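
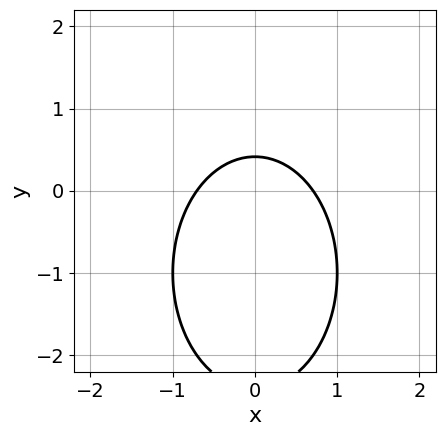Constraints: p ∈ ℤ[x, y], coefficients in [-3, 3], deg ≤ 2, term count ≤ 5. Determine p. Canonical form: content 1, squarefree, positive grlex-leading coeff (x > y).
The degree is 2 — the shape is more complex than any degree-1 curve.
Symmetries: it's symmetric under x → −x, forcing even powers of x.
Solving for integer coefficients yields p as stated.

2*x^2 + y^2 + 2*y - 1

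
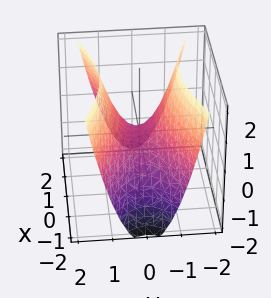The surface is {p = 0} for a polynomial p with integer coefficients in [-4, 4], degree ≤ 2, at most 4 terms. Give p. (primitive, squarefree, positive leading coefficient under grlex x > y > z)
x^2 - 3*y^2 + 2*z

1. deg p = 2. A saddle surface; a quadric.
2. Symmetries: the x ↦ −x reflection is a symmetry, so x appears only in even powers; mirror symmetry y ↦ −y ⇒ only even powers of y.
3. From the visible intercepts: it crosses the y-axis at the gridline y = 0; one z-axis crossing is at z = 0; it meets the x-axis at x = 0 (among the integer gridlines).
4. The integer polynomial consistent with all of this is the stated p.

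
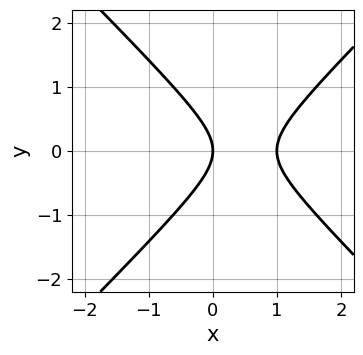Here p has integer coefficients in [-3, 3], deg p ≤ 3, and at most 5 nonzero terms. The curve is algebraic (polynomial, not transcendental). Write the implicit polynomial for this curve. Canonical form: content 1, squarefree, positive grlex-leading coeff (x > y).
x^2 - y^2 - x

First, degree: a generic line meets the curve in up to 2 points, so deg p = 2.
Then, symmetries: it's symmetric under y → −y, forcing even powers of y.
Then, from the axis intercepts and sections: it crosses the y-axis at the gridline y = 0; the x-axis gridline crossings are at x ∈ {0, 1}.
Finally, putting this together gives p.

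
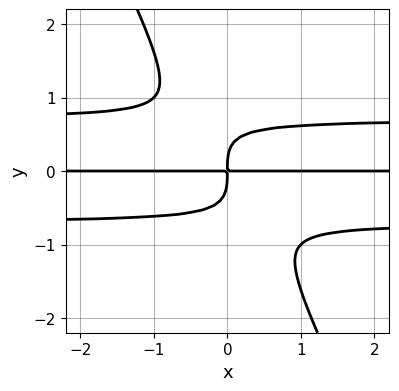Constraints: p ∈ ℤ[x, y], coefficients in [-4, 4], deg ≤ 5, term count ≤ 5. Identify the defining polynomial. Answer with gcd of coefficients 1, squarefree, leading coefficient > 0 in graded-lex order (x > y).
(a) Degree: no degree-3 curve has this shape, so deg p = 4.
(b) Observable constraints: the visible x-axis segment lies entirely on the curve.
(c) Assembling these constraints gives the stated polynomial.

2*x*y^3 + y^4 - x*y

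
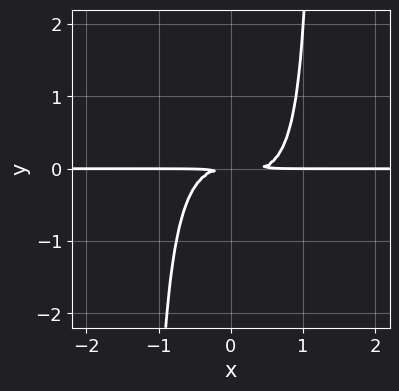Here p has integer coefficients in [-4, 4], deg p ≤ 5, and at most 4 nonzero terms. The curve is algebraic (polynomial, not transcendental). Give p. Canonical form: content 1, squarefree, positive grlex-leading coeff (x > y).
3*x^3*y + 2*x^2*y^2 - x^2*y - 3*y^2

1. The degree is 4 — the shape is more complex than any degree-3 curve.
2. Against the integer gridlines: the visible x-axis segment lies entirely on the curve.
3. Matching integer coefficients to the picture gives p.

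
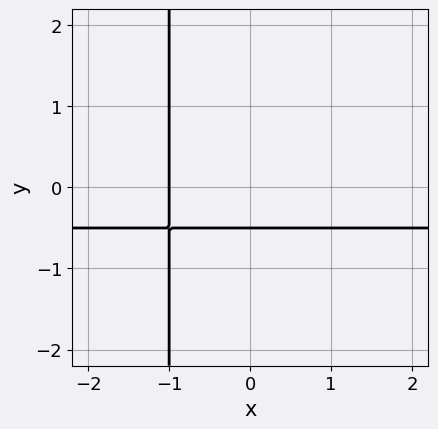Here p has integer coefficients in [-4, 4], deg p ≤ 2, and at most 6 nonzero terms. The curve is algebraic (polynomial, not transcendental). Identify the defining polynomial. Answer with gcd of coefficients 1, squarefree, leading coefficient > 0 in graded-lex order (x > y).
First, the degree is 2 — no degree-1 curve has this shape.
Next, from the axis intercepts and sections: it meets the x-axis at x = -1 (among the integer gridlines).
Finally, solving for integer coefficients yields p as stated.

2*x*y + x + 2*y + 1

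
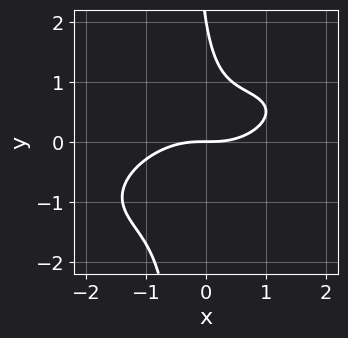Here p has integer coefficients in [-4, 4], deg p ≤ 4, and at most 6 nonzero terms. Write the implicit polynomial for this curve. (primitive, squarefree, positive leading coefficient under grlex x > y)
deg p = 3.
From the axis intercepts and sections: it meets the x-axis at x = 0 (among the integer gridlines); among the integer gridlines, it crosses the y-axis at y ∈ {0, 2}.
Assembling these constraints gives the stated polynomial.

x^3 - 2*x^2*y + 3*x*y^2 + y^2 - 2*y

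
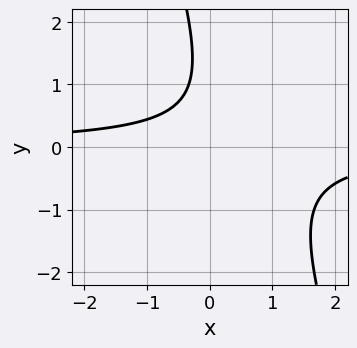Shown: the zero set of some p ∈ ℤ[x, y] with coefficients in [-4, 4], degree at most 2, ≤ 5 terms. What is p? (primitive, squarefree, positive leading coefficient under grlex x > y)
3*x*y + y^2 - 2*y + 2

First, degree: a generic line meets the curve in up to 2 points, so deg p = 2.
Then, against the integer gridlines: it misses every integer gridline on the x-axis; it misses every integer gridline on the y-axis.
Finally, the integer polynomial consistent with all of this is the stated p.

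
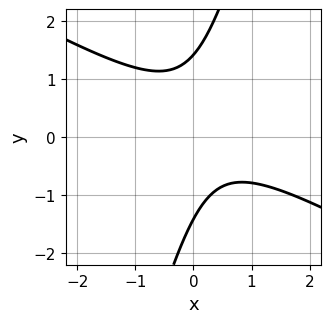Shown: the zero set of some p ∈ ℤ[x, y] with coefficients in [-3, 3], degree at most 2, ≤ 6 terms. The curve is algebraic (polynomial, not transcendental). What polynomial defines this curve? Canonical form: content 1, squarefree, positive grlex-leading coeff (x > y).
2*x^2 + 3*x*y - y^2 - x + 2

Degree: the shape is more complex than any degree-1 curve, so deg p = 2.
Against the integer gridlines: no x-intercept at any integer in the box.
These observations pin down the coefficients.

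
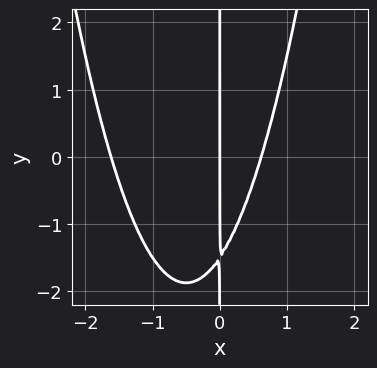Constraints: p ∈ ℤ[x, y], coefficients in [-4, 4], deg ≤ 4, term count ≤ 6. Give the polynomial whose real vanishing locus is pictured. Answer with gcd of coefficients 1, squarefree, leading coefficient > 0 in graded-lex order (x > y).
First, degree: a generic line meets the curve in up to 3 points, so deg p = 3.
Next, checking where it meets the axes: every point of the y-axis in the box is on the curve; it meets the x-axis at x = 0 (among the integer gridlines).
Finally, solving for integer coefficients yields p as stated.

3*x^3 + 3*x^2 - 2*x*y - 3*x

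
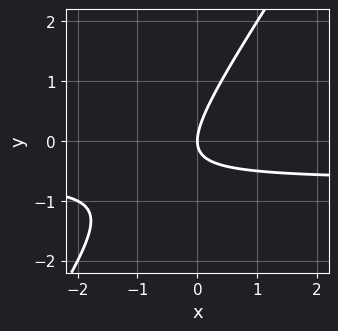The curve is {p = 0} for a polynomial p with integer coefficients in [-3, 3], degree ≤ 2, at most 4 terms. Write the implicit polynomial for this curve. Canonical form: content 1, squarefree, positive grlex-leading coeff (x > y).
1. Degree: no degree-1 curve has this shape, so deg p = 2.
2. From the visible intercepts: it crosses the x-axis at the gridline x = 0; it crosses the y-axis at the gridline y = 0.
3. Together with the visible shape, these determine p as stated.

3*x*y - 2*y^2 + 2*x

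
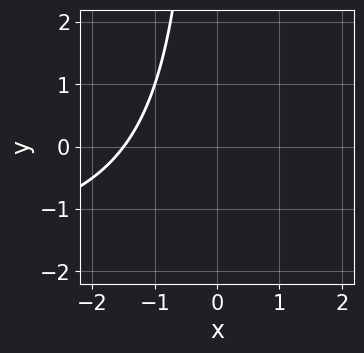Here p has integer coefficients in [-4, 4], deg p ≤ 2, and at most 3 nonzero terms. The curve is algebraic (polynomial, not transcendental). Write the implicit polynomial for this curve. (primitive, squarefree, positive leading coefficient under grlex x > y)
x*y + 2*x + 3

First, deg p = 2. A generic line meets the curve in up to 2 points.
Then, against the integer gridlines: the curve avoids every integer y-axis point in the box.
Finally, these observations pin down the coefficients.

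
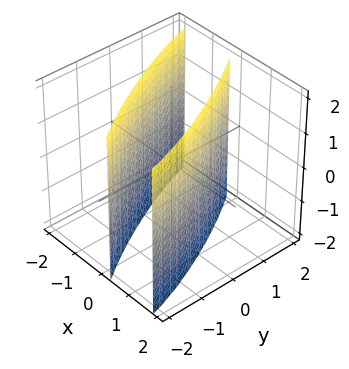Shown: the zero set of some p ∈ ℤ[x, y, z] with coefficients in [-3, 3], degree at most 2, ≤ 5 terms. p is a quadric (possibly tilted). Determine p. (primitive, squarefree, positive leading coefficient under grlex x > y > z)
1. The picture has 2 separate pieces. Treating them together as one polynomial.
2. deg p = 2. No degree-1 surface has this shape.
3. From the visible intercepts: it misses every integer gridline on the z-axis; the x-axis gridline crossings are at x ∈ {-1, 1}.
4. Solving for integer coefficients yields p as stated.

3*x^2 + 3*x*y + y^2 - 3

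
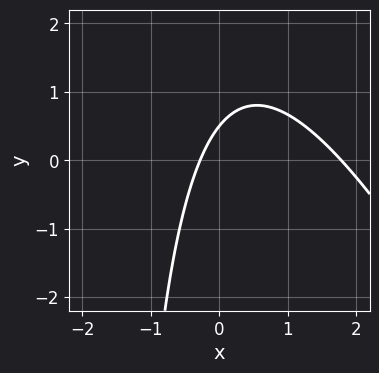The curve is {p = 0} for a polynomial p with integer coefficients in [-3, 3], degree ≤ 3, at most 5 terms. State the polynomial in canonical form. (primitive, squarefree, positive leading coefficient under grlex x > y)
2*x^2 + x*y - 3*x + 2*y - 1

First, deg p = 2.
Finally, matching integer coefficients to the picture gives p.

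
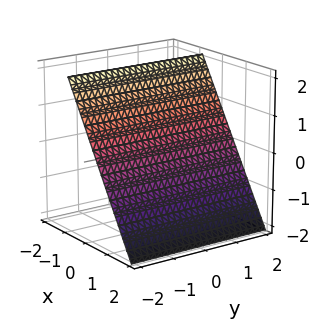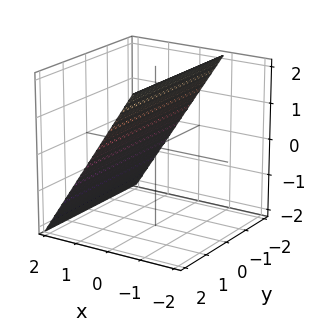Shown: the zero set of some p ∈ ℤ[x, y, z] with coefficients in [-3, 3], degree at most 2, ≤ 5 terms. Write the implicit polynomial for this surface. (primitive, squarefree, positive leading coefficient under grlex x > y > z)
First, deg p = 1. The surface is flat (a plane).
Then, from the axis intercepts and sections: one z-axis crossing is at z = 1; no y-intercept at any integer in the box.
Finally, these observations pin down the coefficients.

3*x + 2*z - 2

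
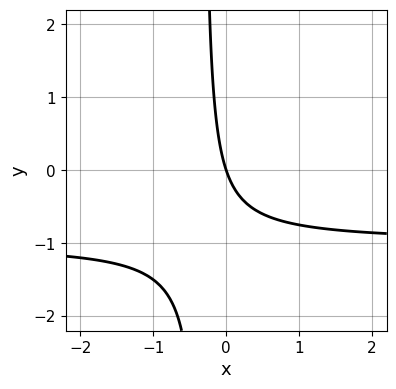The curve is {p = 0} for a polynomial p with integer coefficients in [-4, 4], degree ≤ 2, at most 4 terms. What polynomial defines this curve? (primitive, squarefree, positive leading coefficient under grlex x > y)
1. Degree: no degree-1 curve has this shape, so deg p = 2.
2. Observable constraints: one y-axis crossing is at y = 0; it crosses the x-axis at the gridline x = 0.
3. Matching integer coefficients to the picture gives p.

3*x*y + 3*x + y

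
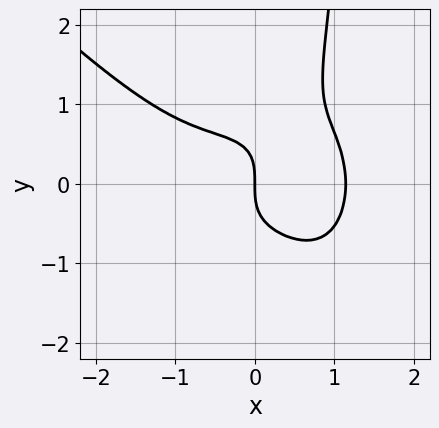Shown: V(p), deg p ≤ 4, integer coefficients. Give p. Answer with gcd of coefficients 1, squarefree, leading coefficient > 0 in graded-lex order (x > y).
deg p = 4. The shape is more complex than any degree-3 curve.
From the axis intercepts and sections: it crosses the x-axis at the gridline x = 0; one y-axis crossing is at y = 0.
Assembling these constraints gives the stated polynomial.

2*x^4 + 2*x*y^3 + 3*x*y^2 - 3*y^3 - 3*x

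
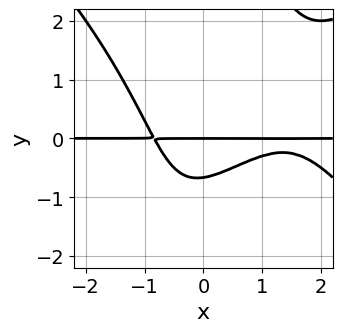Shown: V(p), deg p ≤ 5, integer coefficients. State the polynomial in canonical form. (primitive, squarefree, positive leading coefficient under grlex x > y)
x^3*y - x*y^3 - 2*x^2*y + 3*y^2 + 2*y

1. The degree is 4 — the shape is more complex than any degree-3 curve.
2. Reading off the gridlines: it meets the y-axis at y = 0 (among the integer gridlines); every point of the x-axis in the box is on the curve.
3. These observations pin down the coefficients.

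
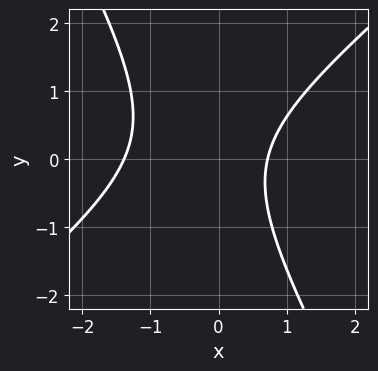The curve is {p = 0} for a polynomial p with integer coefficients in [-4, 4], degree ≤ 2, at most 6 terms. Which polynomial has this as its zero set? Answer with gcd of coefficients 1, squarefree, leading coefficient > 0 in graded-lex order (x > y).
First, the degree is 2 — the shape is more complex than any degree-1 curve.
Then, observable constraints: it misses every integer gridline on the y-axis.
Finally, the integer polynomial consistent with all of this is the stated p.

3*x^2 - 2*x*y - 2*y^2 + 2*x - 3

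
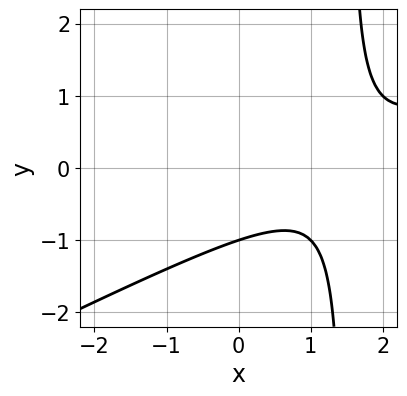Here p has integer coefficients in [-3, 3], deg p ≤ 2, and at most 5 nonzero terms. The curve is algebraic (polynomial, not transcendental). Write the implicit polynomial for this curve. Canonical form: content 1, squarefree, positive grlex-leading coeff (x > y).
x^2 - 2*x*y - 3*x + 3*y + 3

The degree is 2 — a generic line meets the curve in up to 2 points.
Against the integer gridlines: one y-axis crossing is at y = -1; no x-intercept at any integer in the box.
These observations pin down the coefficients.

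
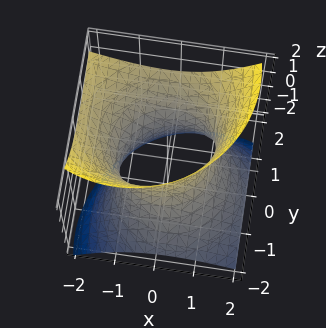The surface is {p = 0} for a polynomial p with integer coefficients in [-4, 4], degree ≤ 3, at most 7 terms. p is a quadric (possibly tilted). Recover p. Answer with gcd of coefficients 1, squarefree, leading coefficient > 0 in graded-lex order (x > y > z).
First, the degree is 2 — no degree-1 surface has this shape.
Next, observable constraints: it misses every integer gridline on the z-axis.
Finally, together with the visible shape, these determine p as stated.

2*x^2 + 2*x*z + 2*y^2 - 3*y*z - 2*z^2 - 3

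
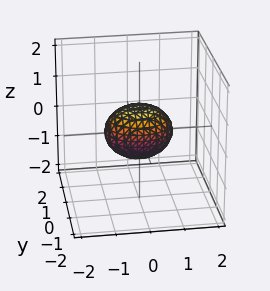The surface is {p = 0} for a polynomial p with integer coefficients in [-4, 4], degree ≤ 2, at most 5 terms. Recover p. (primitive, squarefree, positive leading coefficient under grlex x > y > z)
(a) Degree: bounded and convex; a quadric, so deg p = 2.
(b) Symmetries: mirror symmetry z ↦ −z ⇒ only even powers of z; mirror symmetry x ↦ −x ⇒ only even powers of x; the y ↦ −y reflection is a symmetry, so y appears only in even powers.
(c) Checking where it meets the axes: the x-axis gridline crossings are at x ∈ {-1, 1}.
(d) Fitting integer coefficients to these (and the overall shape) gives p.

2*x^2 + 3*y^2 + 3*z^2 - 2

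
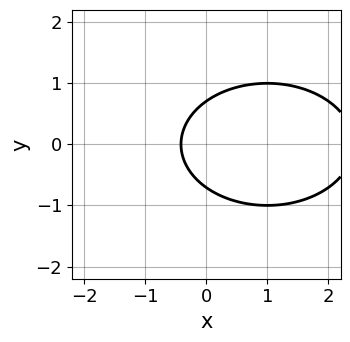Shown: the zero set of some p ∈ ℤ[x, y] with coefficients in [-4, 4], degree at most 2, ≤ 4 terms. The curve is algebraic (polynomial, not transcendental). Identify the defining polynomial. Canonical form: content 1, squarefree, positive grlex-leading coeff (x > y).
x^2 + 2*y^2 - 2*x - 1

Degree: a generic line meets the curve in up to 2 points, so deg p = 2.
Symmetries: the y ↦ −y reflection is a symmetry, so y appears only in even powers.
Together with the visible shape, these determine p as stated.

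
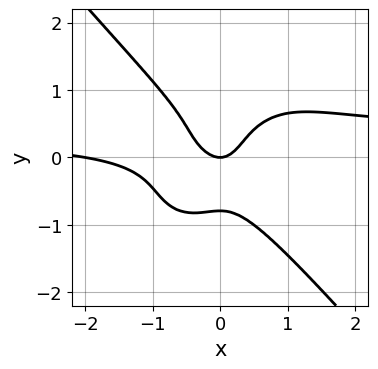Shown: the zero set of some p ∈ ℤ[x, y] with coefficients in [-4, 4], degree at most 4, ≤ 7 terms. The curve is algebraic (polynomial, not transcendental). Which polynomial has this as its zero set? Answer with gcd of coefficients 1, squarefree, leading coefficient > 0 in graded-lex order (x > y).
First, deg p = 4.
Then, from the axis intercepts and sections: among the integer gridlines, it crosses the x-axis at x ∈ {-2, 0}; one y-axis crossing is at y = 0.
Finally, the integer polynomial consistent with all of this is the stated p.

3*x^3*y + 2*y^4 - x^3 - 2*x^2 + y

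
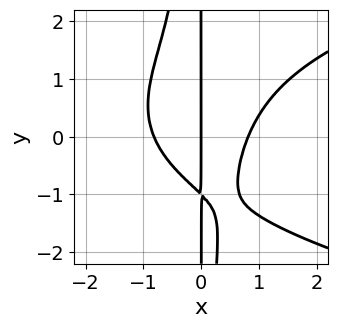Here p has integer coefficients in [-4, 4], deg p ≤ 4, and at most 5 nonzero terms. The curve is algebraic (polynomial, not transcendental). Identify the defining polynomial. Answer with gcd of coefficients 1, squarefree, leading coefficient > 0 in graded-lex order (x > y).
2*x^2*y^2 - 3*x^3 + 2*x*y + 2*x

(a) Degree: a generic line meets the curve in up to 4 points, so deg p = 4.
(b) Observable constraints: every point of the y-axis in the box is on the curve; it meets the x-axis at x = 0 (among the integer gridlines).
(c) Fitting integer coefficients to these (and the overall shape) gives p.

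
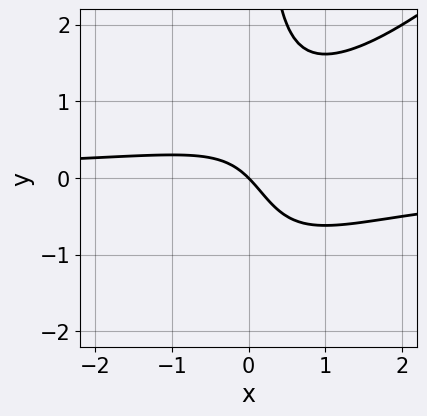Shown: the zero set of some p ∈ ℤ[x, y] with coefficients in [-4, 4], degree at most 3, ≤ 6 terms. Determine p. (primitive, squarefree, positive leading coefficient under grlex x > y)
(a) The degree is 3 — a generic line meets the curve in up to 3 points.
(b) Against the integer gridlines: it crosses the x-axis at the gridline x = 0; it meets the y-axis at y = 0 (among the integer gridlines).
(c) Assembling these constraints gives the stated polynomial.

x^2*y - x*y^2 - x*y + x + y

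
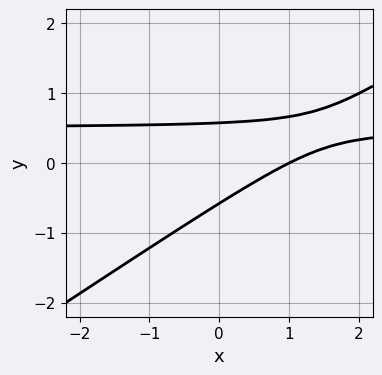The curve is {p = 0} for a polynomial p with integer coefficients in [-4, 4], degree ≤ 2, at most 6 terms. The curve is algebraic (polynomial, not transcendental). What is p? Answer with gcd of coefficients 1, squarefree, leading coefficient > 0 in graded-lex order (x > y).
First, degree: the shape is more complex than any degree-1 curve, so deg p = 2.
Then, against the integer gridlines: it meets the x-axis at x = 1 (among the integer gridlines).
Finally, together with the visible shape, these determine p as stated.

2*x*y - 3*y^2 - x + 1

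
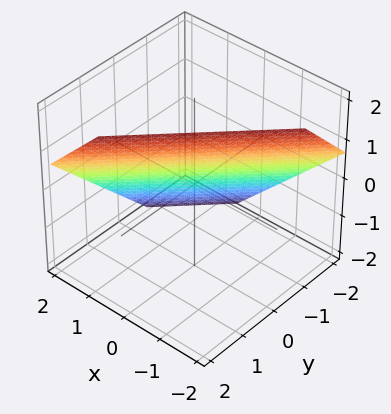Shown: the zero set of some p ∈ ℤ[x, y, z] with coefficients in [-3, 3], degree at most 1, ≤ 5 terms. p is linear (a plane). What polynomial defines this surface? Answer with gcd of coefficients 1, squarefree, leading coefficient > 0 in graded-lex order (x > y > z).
3*x - 3*y + 3*z - 2

First, deg p = 1. The surface is flat (a plane).
Finally, the integer polynomial consistent with all of this is the stated p.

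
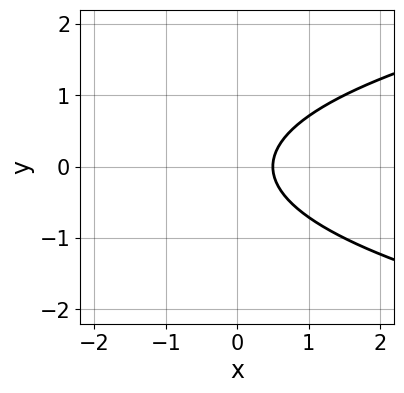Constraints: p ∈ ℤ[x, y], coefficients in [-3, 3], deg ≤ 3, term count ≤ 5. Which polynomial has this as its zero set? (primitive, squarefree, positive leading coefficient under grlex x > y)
1. The degree is 2 — the shape is more complex than any degree-1 curve.
2. Symmetries: it's symmetric under y → −y, forcing even powers of y.
3. Against the integer gridlines: no y-intercept at any integer in the box.
4. Solving for integer coefficients yields p as stated.

2*y^2 - 2*x + 1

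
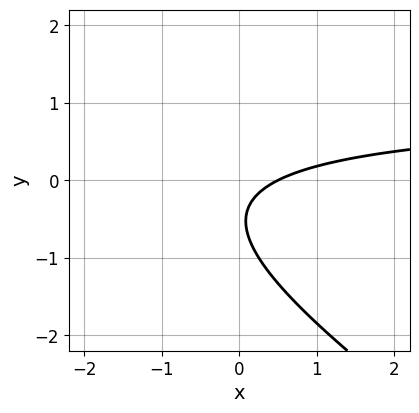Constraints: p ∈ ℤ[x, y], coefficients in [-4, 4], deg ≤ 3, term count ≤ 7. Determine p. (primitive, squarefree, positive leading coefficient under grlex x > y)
(a) The degree is 2 — no degree-1 curve has this shape.
(b) Checking where it meets the axes: no y-intercept at any integer in the box.
(c) These observations pin down the coefficients.

2*x*y + 3*y^2 - 2*x + 3*y + 1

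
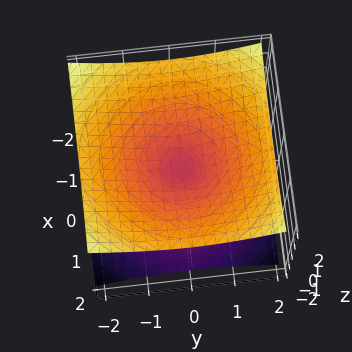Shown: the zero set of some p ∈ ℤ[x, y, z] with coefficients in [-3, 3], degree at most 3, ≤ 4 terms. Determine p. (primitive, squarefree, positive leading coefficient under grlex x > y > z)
x^2 + y^2 - 3*z^2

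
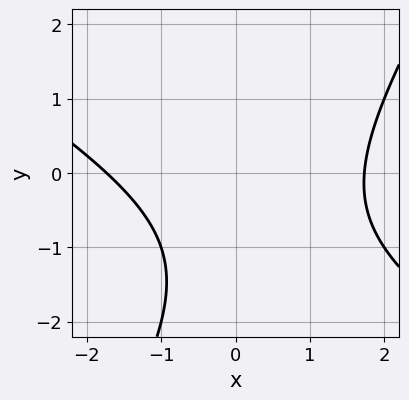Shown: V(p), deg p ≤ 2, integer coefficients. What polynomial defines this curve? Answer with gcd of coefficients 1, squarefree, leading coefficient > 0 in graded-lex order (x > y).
x^2 + x*y - y^2 - 2*y - 3

The degree is 2 — a generic line meets the curve in up to 2 points.
Checking where it meets the axes: no y-intercept at any integer in the box.
Assembling these constraints gives the stated polynomial.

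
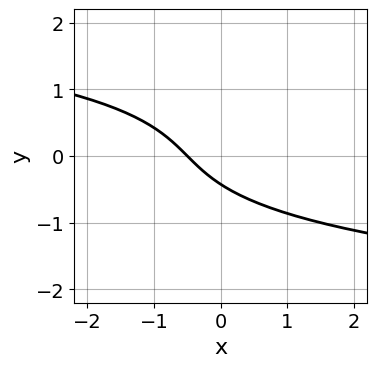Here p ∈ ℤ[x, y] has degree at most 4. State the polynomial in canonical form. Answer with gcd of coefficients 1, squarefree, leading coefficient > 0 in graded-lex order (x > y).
2*y^3 + 2*x + 2*y + 1

(a) Degree: no degree-2 curve has this shape, so deg p = 3.
(b) The integer polynomial consistent with all of this is the stated p.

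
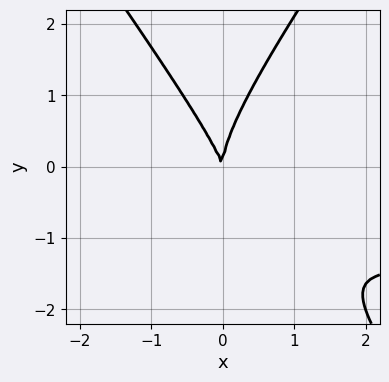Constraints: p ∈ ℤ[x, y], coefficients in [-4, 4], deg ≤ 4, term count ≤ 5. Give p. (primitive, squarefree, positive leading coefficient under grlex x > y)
(a) deg p = 3. A generic line meets the curve in up to 3 points.
(b) Observable constraints: it meets the y-axis at y = 0 (among the integer gridlines); it crosses the x-axis at the gridline x = 0.
(c) Together with the visible shape, these determine p as stated.

2*x^2*y - y^3 + 3*x^2 + x*y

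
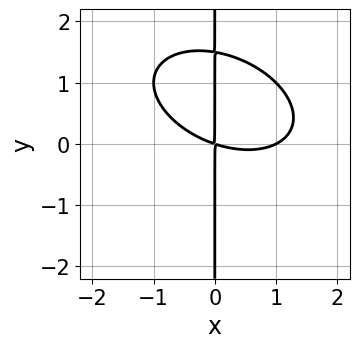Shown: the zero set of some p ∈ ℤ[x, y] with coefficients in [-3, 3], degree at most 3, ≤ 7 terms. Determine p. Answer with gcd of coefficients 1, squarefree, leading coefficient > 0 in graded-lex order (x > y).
x^3 + x^2*y + 2*x*y^2 - x^2 - 3*x*y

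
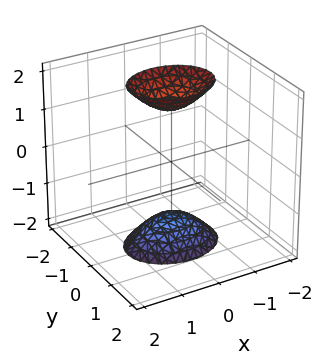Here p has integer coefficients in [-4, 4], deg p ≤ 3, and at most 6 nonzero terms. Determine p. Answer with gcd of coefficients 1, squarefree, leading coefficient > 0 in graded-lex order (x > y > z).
2*x^2 + 3*y^2 - z^2 + 2

First, the picture has 2 separate pieces. Treating them together as one polynomial.
Then, degree: two separate bowl-shaped sheets opening away from each other; a quadric, so deg p = 2.
Next, symmetries: mirror symmetry x ↦ −x ⇒ only even powers of x; the z ↦ −z reflection is a symmetry, so z appears only in even powers; the y ↦ −y reflection is a symmetry, so y appears only in even powers.
Next, observable constraints: no y-intercept at any integer in the box; no x-intercept at any integer in the box.
Finally, these observations pin down the coefficients.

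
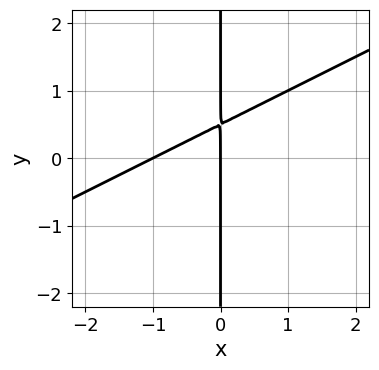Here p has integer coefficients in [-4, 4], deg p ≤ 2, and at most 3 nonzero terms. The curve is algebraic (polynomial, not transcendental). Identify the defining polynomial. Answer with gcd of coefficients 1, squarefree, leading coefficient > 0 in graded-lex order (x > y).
1. deg p = 2. No degree-1 curve has this shape.
2. From the axis intercepts and sections: among the integer gridlines, it crosses the x-axis at x ∈ {-1, 0}; the visible y-axis segment lies entirely on the curve.
3. Solving for integer coefficients yields p as stated.

x^2 - 2*x*y + x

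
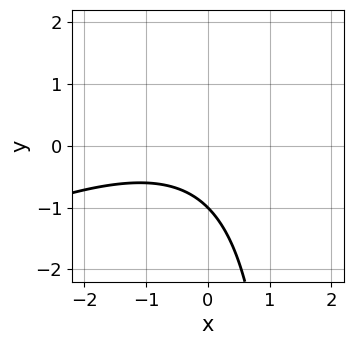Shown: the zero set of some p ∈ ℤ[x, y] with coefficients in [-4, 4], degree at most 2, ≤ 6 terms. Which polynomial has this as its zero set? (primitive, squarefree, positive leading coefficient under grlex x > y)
x^2 - 2*x*y + x + 3*y + 3

1. deg p = 2. The shape is more complex than any degree-1 curve.
2. Checking where it meets the axes: no x-intercept at any integer in the box; it meets the y-axis at y = -1 (among the integer gridlines).
3. Together with the visible shape, these determine p as stated.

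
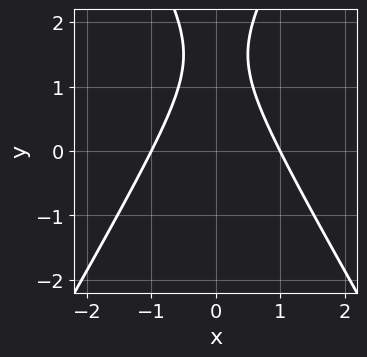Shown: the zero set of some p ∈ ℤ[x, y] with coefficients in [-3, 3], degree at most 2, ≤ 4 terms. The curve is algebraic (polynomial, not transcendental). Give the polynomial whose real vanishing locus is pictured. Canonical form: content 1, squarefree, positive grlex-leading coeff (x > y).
1. deg p = 2. The shape is more complex than any degree-1 curve.
2. Symmetries: the x ↦ −x reflection is a symmetry, so x appears only in even powers.
3. From the axis intercepts and sections: it misses every integer gridline on the y-axis; among the integer gridlines, it crosses the x-axis at x ∈ {-1, 1}.
4. Assembling these constraints gives the stated polynomial.

3*x^2 - y^2 + 3*y - 3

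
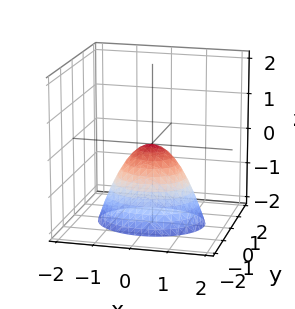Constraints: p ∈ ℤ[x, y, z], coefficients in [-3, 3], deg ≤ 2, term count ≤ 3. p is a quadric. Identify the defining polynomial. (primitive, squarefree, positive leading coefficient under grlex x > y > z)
2*x^2 + 3*y^2 + 2*z

(a) deg p = 2. A single bowl opening along one axis; a quadric.
(b) Symmetries: it's symmetric under y → −y, forcing even powers of y; mirror symmetry x ↦ −x ⇒ only even powers of x.
(c) Checking where it meets the axes: one x-axis crossing is at x = 0; it meets the z-axis at z = 0 (among the integer gridlines); it crosses the y-axis at the gridline y = 0.
(d) Matching integer coefficients to the picture gives p.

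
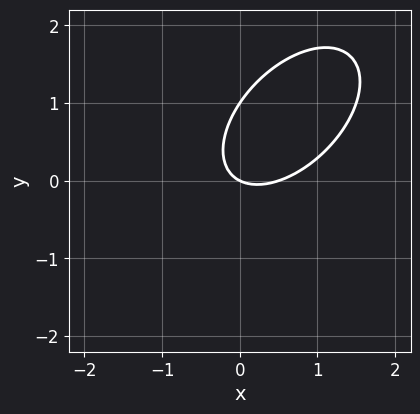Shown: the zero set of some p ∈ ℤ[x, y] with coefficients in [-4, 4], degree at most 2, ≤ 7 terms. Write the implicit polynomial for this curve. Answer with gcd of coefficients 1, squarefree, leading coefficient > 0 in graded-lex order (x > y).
1. deg p = 2.
2. Checking where it meets the axes: the y-axis gridline crossings are at y ∈ {0, 1}; it meets the x-axis at x = 0 (among the integer gridlines).
3. Assembling these constraints gives the stated polynomial.

2*x^2 - 2*x*y + 2*y^2 - x - 2*y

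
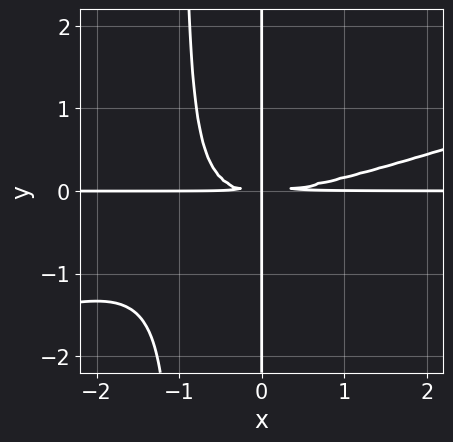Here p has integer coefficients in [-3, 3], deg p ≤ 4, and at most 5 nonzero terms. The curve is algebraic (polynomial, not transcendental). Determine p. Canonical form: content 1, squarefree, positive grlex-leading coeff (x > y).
1. deg p = 4.
2. Checking where it meets the axes: the visible x-axis segment lies entirely on the curve; the visible y-axis segment lies entirely on the curve.
3. These observations pin down the coefficients.

x^3*y - 3*x^2*y^2 - 3*x*y^2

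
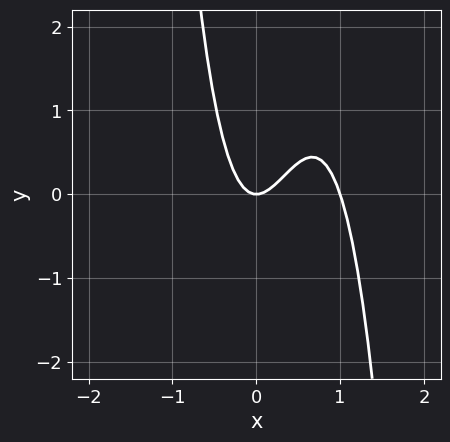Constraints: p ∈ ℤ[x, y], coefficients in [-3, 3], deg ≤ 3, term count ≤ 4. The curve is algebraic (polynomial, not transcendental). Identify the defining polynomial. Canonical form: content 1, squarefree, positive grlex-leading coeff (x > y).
1. The degree is 3 — the shape is more complex than any degree-2 curve.
2. Checking where it meets the axes: it meets the y-axis at y = 0 (among the integer gridlines); the x-axis gridline crossings are at x ∈ {0, 1}.
3. Solving for integer coefficients yields p as stated.

3*x^3 - 3*x^2 + y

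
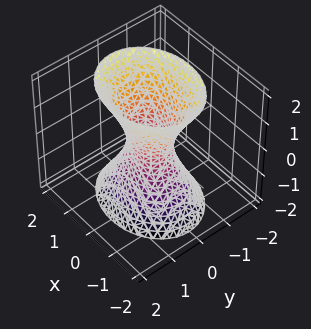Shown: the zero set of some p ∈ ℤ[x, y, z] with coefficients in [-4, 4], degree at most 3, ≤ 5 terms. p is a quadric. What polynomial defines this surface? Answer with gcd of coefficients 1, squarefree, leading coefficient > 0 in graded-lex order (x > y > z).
2*x^2 + 3*y^2 - z^2 - 1

deg p = 2. An hourglass — one-sheet hyperboloid; a quadric.
Symmetries: the z ↦ −z reflection is a symmetry, so z appears only in even powers; it's symmetric under x → −x, forcing even powers of x; mirror symmetry y ↦ −y ⇒ only even powers of y.
From the visible intercepts: it misses every integer gridline on the z-axis.
Together with the visible shape, these determine p as stated.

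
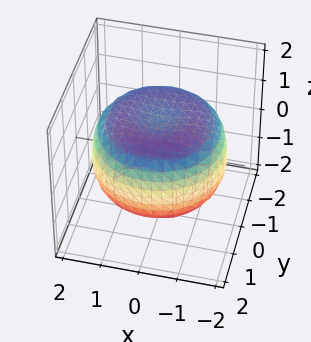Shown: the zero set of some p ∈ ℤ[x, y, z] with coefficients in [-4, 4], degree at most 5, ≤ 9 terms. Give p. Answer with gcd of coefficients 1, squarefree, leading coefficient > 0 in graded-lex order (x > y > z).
x^4 + 2*x^2*y^2 + y^4 - 2*x^2 - 2*y^2 + 3*z^2 - 3

First, the degree is 4 — a generic line meets the surface in up to 4 points.
Then, symmetries: rotational symmetry about the z-axis ⇒ p depends on x, y only through x² + y².
Then, observable constraints: among the integer gridlines, it crosses the z-axis at z ∈ {-1, 1}; a circular section at z = -1 has radius between 1 and 2.
Finally, putting this together gives p.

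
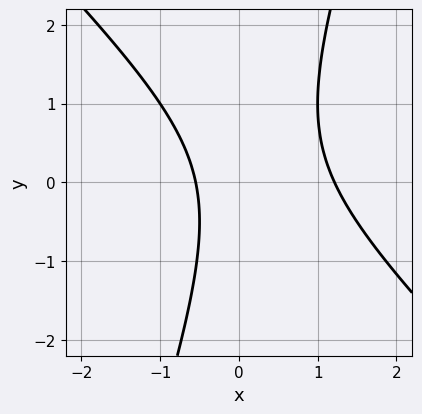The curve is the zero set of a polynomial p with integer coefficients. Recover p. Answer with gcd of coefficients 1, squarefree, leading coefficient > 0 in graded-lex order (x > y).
3*x^2 + 2*x*y - y^2 - 2*x - 2

1. Degree: the shape is more complex than any degree-1 curve, so deg p = 2.
2. From the axis intercepts and sections: it misses every integer gridline on the y-axis.
3. Solving for integer coefficients yields p as stated.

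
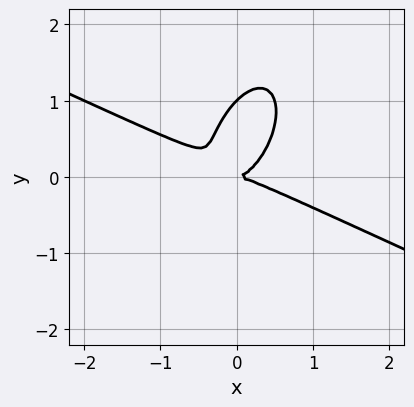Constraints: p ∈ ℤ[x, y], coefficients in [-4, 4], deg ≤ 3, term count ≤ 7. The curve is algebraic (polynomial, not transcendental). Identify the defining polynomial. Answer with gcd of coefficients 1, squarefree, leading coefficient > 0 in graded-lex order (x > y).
2*x^3 + 3*x^2*y - 2*x*y^2 + 2*y^3 - 2*y^2

First, the degree is 3 — no degree-2 curve has this shape.
Then, reading off the gridlines: it crosses the x-axis at the gridline x = 0; among the integer gridlines, it crosses the y-axis at y ∈ {0, 1}.
Finally, these observations pin down the coefficients.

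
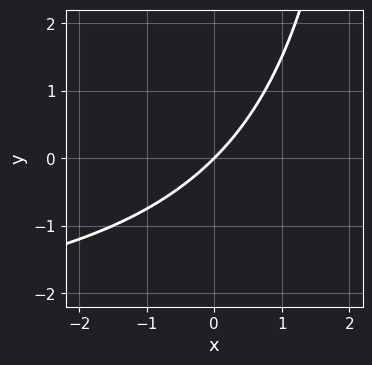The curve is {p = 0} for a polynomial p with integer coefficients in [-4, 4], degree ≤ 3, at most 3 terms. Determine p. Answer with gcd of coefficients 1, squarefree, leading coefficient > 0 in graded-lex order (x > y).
x*y + 3*x - 3*y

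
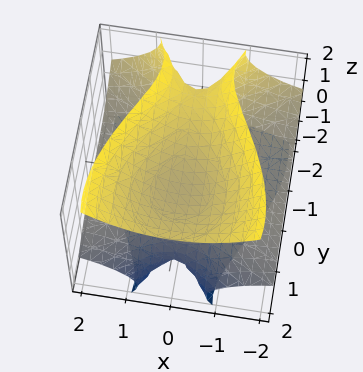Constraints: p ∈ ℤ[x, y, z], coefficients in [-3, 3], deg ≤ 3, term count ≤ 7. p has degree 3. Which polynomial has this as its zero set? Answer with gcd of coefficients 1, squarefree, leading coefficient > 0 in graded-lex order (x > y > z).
(a) deg p = 3.
(b) Checking where it meets the axes: it meets the y-axis at y = 0 (among the integer gridlines); among the integer gridlines, it crosses the z-axis at z ∈ {-1, 0, 1}.
(c) Putting this together gives p.

3*x^2*z + y^3 - 2*y*z^2 - 2*z^3 + 2*z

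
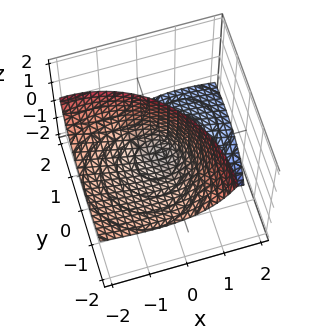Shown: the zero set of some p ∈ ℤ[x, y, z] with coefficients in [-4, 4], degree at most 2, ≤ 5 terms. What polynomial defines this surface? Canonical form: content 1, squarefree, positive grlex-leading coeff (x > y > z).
x^2 + 2*x*z + y^2 + 2*y*z - z

I count 2 distinct pieces. They look like related sheets of one shape, so recover p as a whole.
deg p = 2. A generic line meets the surface in up to 2 points.
Checking where it meets the axes: it meets the y-axis at y = 0 (among the integer gridlines); it meets the x-axis at x = 0 (among the integer gridlines); it meets the z-axis at z = 0 (among the integer gridlines).
These observations pin down the coefficients.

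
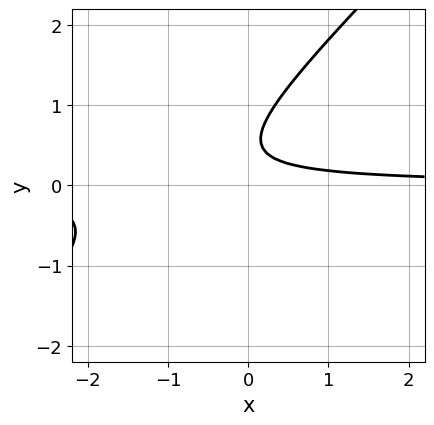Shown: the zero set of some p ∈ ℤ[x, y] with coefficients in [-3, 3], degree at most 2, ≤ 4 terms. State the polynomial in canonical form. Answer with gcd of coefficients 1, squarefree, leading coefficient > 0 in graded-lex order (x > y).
(a) deg p = 2.
(b) Reading off the gridlines: it misses every integer gridline on the y-axis; no x-intercept at any integer in the box.
(c) Together with the visible shape, these determine p as stated.

3*x*y - 3*y^2 + 3*y - 1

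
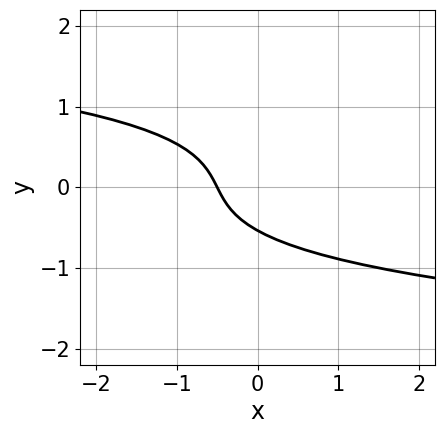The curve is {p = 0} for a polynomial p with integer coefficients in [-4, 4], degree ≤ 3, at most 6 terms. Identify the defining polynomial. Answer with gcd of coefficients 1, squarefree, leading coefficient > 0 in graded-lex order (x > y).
3*y^3 + 2*x + y + 1

1. The degree is 3 — a generic line meets the curve in up to 3 points.
2. Putting this together gives p.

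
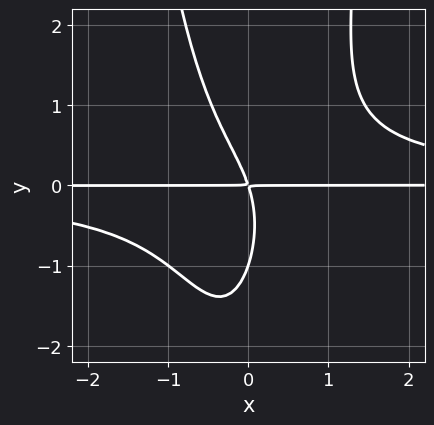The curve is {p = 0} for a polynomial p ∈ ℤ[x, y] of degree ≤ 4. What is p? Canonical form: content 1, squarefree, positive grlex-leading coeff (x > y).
3*x^2*y^2 - y^3 - 3*x*y - y^2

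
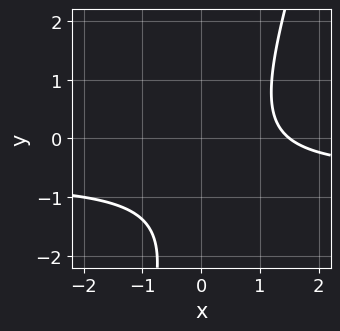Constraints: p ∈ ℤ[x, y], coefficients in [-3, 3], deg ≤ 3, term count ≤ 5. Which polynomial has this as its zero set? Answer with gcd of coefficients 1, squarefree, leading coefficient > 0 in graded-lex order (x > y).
3*x*y - y^2 + 2*x - 2*y - 3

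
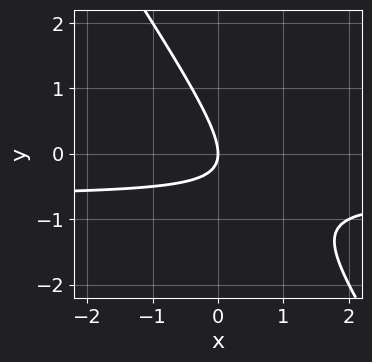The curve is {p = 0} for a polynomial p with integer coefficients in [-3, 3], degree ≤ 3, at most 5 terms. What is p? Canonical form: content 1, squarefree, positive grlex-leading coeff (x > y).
3*x*y + 2*y^2 + 2*x

deg p = 2. No degree-1 curve has this shape.
Checking where it meets the axes: it crosses the y-axis at the gridline y = 0; it meets the x-axis at x = 0 (among the integer gridlines).
Matching integer coefficients to the picture gives p.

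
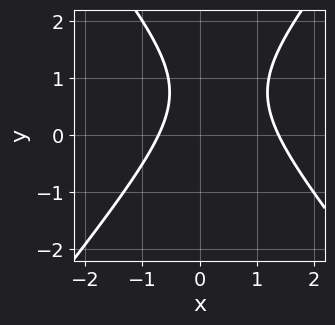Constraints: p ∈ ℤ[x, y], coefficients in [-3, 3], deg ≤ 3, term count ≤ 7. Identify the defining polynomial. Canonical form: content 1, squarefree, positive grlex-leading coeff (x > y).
First, deg p = 2. No degree-1 curve has this shape.
Then, from the axis intercepts and sections: no y-intercept at any integer in the box.
Finally, fitting integer coefficients to these (and the overall shape) gives p.

3*x^2 - 2*y^2 - 2*x + 3*y - 3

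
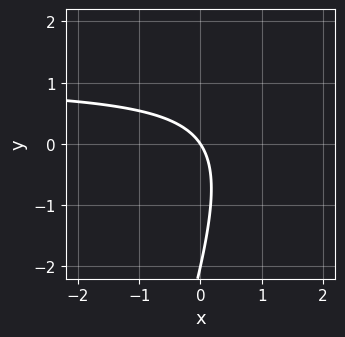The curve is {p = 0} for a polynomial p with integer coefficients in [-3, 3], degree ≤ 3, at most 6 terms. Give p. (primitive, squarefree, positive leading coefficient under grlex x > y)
The degree is 2 — no degree-1 curve has this shape.
Reading off the gridlines: one x-axis crossing is at x = 0; among the integer gridlines, it crosses the y-axis at y ∈ {-2, 0}.
Together with the visible shape, these determine p as stated.

3*x*y - y^2 - 3*x - 2*y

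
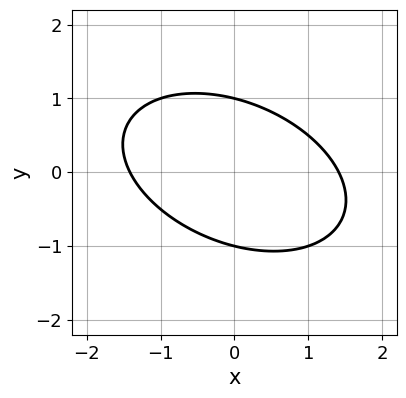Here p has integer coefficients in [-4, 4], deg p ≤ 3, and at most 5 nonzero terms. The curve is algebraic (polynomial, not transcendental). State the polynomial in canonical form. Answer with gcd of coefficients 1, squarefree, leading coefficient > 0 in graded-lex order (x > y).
x^2 + x*y + 2*y^2 - 2

First, the degree is 2 — no degree-1 curve has this shape.
Next, from the axis intercepts and sections: the y-axis gridline crossings are at y ∈ {-1, 1}.
Finally, these observations pin down the coefficients.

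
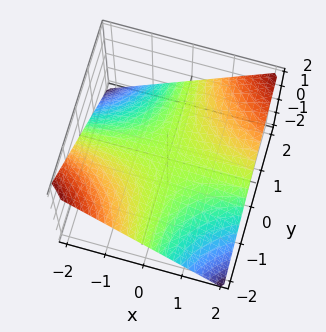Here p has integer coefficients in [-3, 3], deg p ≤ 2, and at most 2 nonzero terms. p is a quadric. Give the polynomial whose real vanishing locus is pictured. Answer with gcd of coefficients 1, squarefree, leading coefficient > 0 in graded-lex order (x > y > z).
x*y - 2*z

deg p = 2. A hyperbolic paraboloid; a quadric.
From the visible intercepts: one z-axis crossing is at z = 0; the visible y-axis segment lies entirely on the surface; the visible x-axis segment lies entirely on the surface.
Putting this together gives p.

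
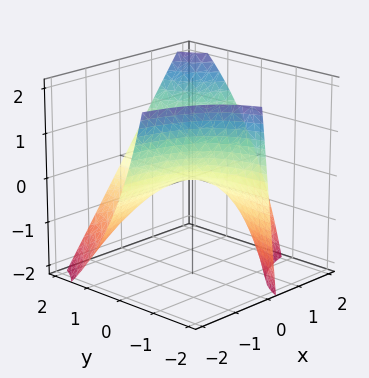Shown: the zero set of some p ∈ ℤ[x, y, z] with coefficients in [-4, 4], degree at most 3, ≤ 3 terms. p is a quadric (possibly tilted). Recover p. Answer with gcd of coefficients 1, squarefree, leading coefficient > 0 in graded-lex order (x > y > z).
First, degree: a generic line meets the surface in up to 2 points, so deg p = 2.
Then, observable constraints: one z-axis crossing is at z = 0; every point of the y-axis in the box is on the surface; the visible x-axis segment lies entirely on the surface.
Finally, solving for integer coefficients yields p as stated.

3*x*y - y*z - 3*z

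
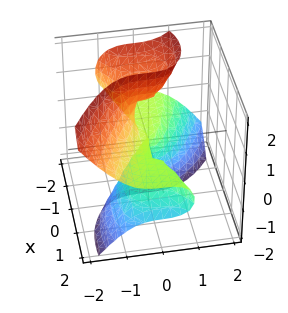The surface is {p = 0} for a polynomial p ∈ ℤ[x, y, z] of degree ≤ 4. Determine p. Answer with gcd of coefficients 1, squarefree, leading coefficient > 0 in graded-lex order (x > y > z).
(a) Degree: a generic line meets the surface in up to 3 points, so deg p = 3.
(b) Reading off the gridlines: it meets the z-axis at z = 0 (among the integer gridlines); it crosses the y-axis at the gridline y = 0.
(c) Putting this together gives p. Check: (1, 0, 0) on the x-axis lies on the surface, and p(1, 0, 0) = 0. ✓

2*x^2*z + 3*x*z^2 + 3*y^3 + z^2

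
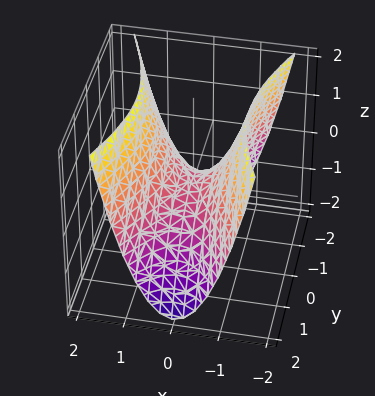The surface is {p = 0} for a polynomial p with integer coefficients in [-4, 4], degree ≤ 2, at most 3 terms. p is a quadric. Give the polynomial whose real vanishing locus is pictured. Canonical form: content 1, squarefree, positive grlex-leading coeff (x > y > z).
Degree: a hyperbolic paraboloid; a quadric, so deg p = 2.
Symmetries: mirror symmetry x ↦ −x ⇒ only even powers of x; the y ↦ −y reflection is a symmetry, so y appears only in even powers.
Reading off the gridlines: one x-axis crossing is at x = 0; it crosses the z-axis at the gridline z = 0.
Matching integer coefficients to the picture gives p.

3*x^2 - y^2 - 2*z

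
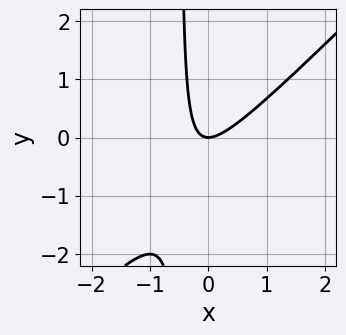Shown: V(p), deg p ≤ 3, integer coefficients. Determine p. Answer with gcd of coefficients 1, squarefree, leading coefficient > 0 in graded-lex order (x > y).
2*x^2 - 2*x*y - y

First, the degree is 2 — a generic line meets the curve in up to 2 points.
Next, reading off the gridlines: it meets the x-axis at x = 0 (among the integer gridlines); it meets the y-axis at y = 0 (among the integer gridlines).
Finally, together with the visible shape, these determine p as stated.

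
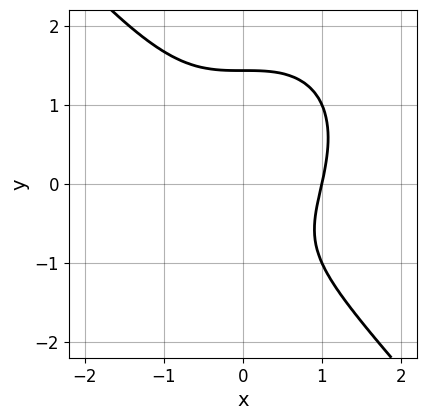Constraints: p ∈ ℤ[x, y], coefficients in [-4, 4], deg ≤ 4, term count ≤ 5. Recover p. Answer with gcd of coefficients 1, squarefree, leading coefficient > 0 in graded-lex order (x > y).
3*x^3 + 2*y^3 - 2*y - 3

1. deg p = 3. The shape is more complex than any degree-2 curve.
2. From the axis intercepts and sections: it crosses the x-axis at the gridline x = 1.
3. Fitting integer coefficients to these (and the overall shape) gives p.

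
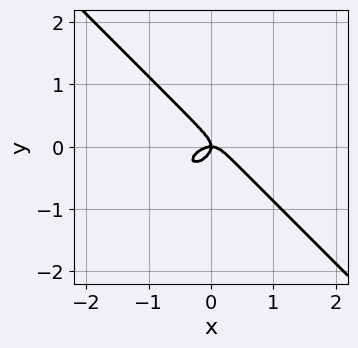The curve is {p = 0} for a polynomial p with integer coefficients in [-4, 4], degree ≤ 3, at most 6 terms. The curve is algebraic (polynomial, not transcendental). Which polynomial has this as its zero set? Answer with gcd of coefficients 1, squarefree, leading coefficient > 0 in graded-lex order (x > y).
First, degree: a generic line meets the curve in up to 3 points, so deg p = 3.
Then, reading off the gridlines: one y-axis crossing is at y = 0; one x-axis crossing is at x = 0.
Finally, fitting integer coefficients to these (and the overall shape) gives p.

2*x^3 - x^2*y + 3*y^3 + x*y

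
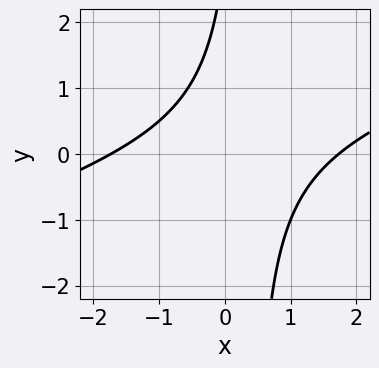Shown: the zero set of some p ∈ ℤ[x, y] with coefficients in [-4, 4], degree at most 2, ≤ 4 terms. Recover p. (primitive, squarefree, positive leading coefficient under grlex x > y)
x^2 - 3*x*y + y - 3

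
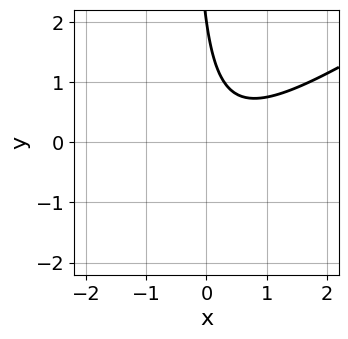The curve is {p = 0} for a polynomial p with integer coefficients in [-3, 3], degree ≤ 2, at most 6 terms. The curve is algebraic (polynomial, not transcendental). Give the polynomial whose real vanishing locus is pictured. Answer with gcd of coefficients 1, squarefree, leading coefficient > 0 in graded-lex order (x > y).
2*x^2 - 3*x*y - x - y + 2

Degree: no degree-1 curve has this shape, so deg p = 2.
Reading off the gridlines: it crosses the y-axis at the gridline y = 2; no x-intercept at any integer in the box.
Fitting integer coefficients to these (and the overall shape) gives p.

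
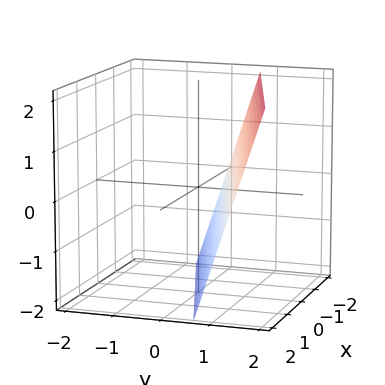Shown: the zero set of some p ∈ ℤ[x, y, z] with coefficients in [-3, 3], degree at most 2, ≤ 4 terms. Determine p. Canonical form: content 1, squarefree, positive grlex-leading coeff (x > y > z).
1. deg p = 1.
2. Observable constraints: it meets the z-axis at z = -2 (among the integer gridlines); it meets the x-axis at x = -2 (among the integer gridlines).
3. Matching integer coefficients to the picture gives p.

x - 3*y + z + 2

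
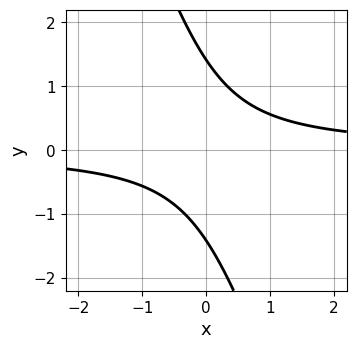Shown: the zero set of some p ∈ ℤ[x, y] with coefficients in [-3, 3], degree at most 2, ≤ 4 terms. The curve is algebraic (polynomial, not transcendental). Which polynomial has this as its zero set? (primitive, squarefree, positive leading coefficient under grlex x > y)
3*x*y + y^2 - 2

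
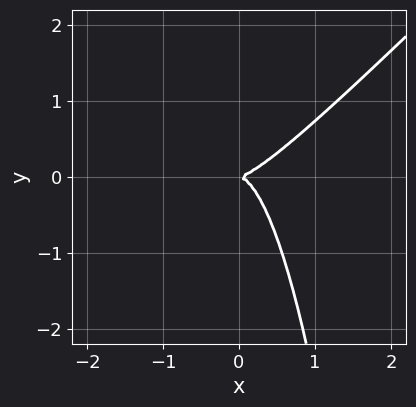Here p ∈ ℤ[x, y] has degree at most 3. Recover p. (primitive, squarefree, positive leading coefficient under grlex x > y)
2*x^3 - 2*x^2*y - y^2

(a) The degree is 3 — no degree-2 curve has this shape.
(b) From the axis intercepts and sections: one x-axis crossing is at x = 0; it crosses the y-axis at the gridline y = 0.
(c) Assembling these constraints gives the stated polynomial.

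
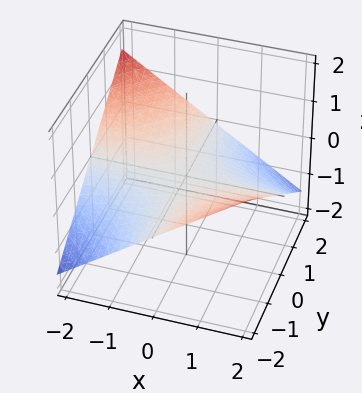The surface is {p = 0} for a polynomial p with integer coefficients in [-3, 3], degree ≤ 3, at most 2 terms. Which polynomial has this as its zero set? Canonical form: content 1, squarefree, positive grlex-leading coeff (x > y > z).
Degree: a hyperbolic paraboloid; a quadric, so deg p = 2.
Checking where it meets the axes: it meets the z-axis at z = 0 (among the integer gridlines); the visible y-axis segment lies entirely on the surface.
The integer polynomial consistent with all of this is the stated p. Check: (2, 0, 0) on the x-axis lies on the surface, and p(2, 0, 0) = 0. ✓

x*y + 3*z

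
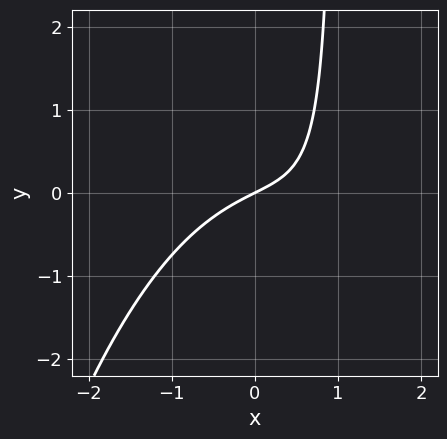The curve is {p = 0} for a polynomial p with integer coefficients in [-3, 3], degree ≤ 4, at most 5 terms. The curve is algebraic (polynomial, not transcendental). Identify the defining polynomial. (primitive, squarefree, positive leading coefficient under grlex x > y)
x^3 - x^2 + 2*x*y + x - 2*y

First, degree: a generic line meets the curve in up to 3 points, so deg p = 3.
Then, checking where it meets the axes: one x-axis crossing is at x = 0; one y-axis crossing is at y = 0.
Finally, solving for integer coefficients yields p as stated.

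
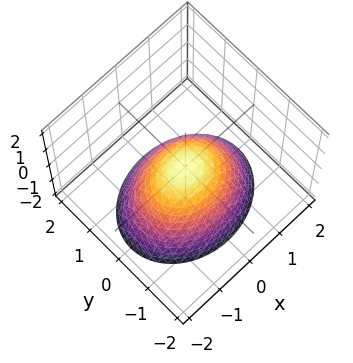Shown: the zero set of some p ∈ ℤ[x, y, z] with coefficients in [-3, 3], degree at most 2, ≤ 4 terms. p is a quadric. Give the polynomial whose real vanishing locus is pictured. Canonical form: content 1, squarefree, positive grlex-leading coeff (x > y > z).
(a) Degree: a paraboloid; a quadric, so deg p = 2.
(b) Symmetries: mirror symmetry y ↦ −y ⇒ only even powers of y; it's symmetric under x → −x, forcing even powers of x.
(c) Against the integer gridlines: it crosses the z-axis at the gridline z = 0; it meets the x-axis at x = 0 (among the integer gridlines); it crosses the y-axis at the gridline y = 0.
(d) These observations pin down the coefficients.

2*x^2 + 3*y^2 + 3*z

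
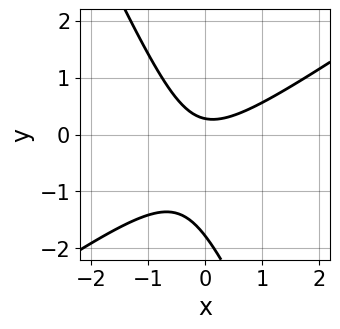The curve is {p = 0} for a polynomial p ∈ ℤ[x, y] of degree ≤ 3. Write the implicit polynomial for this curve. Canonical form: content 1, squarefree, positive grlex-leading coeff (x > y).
3*x^2 - 3*x*y - 2*y^2 - 3*y + 1

1. deg p = 2. A generic line meets the curve in up to 2 points.
2. From the visible intercepts: no x-intercept at any integer in the box.
3. These observations pin down the coefficients.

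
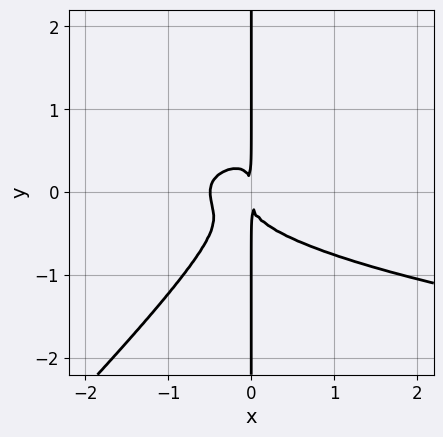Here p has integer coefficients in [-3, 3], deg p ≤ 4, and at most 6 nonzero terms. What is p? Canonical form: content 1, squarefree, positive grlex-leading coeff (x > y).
First, the degree is 4 — no degree-3 curve has this shape.
Next, from the axis intercepts and sections: every point of the y-axis in the box is on the curve.
Finally, together with the visible shape, these determine p as stated.

3*x^2*y^2 - 3*x*y^3 - 2*x^3 - x^2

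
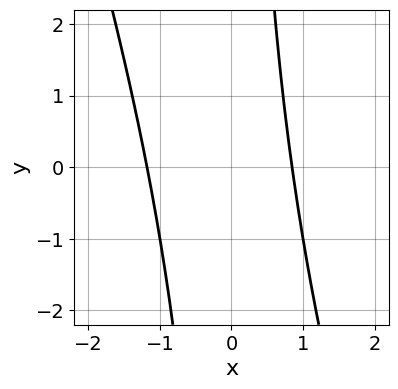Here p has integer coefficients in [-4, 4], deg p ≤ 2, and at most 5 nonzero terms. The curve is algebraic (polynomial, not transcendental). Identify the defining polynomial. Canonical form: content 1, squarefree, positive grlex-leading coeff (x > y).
3*x^2 + x*y + x - 3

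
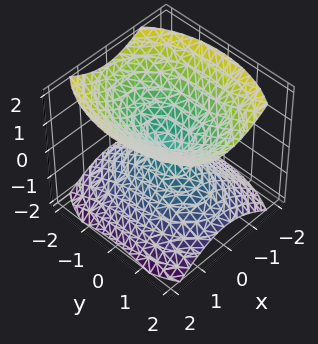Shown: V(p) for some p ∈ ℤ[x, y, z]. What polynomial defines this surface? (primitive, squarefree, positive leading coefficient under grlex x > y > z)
2*x^2 + y^2 - 2*z^2

The picture has 2 separate pieces. Treating them together as one polynomial.
The degree is 2 — a double cone through the origin; a quadric.
Symmetries: it's symmetric under x → −x, forcing even powers of x; it's symmetric under y → −y, forcing even powers of y; the z ↦ −z reflection is a symmetry, so z appears only in even powers.
Checking where it meets the axes: it crosses the x-axis at the gridline x = 0; it crosses the z-axis at the gridline z = 0; it crosses the y-axis at the gridline y = 0.
Assembling these constraints gives the stated polynomial.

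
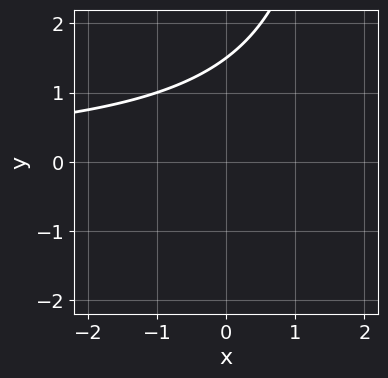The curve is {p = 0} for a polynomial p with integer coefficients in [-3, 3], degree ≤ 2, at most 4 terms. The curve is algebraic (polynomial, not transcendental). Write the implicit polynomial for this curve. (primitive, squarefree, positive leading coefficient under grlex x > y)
First, deg p = 2. A generic line meets the curve in up to 2 points.
Next, against the integer gridlines: no x-intercept at any integer in the box.
Finally, matching integer coefficients to the picture gives p.

x*y - 2*y + 3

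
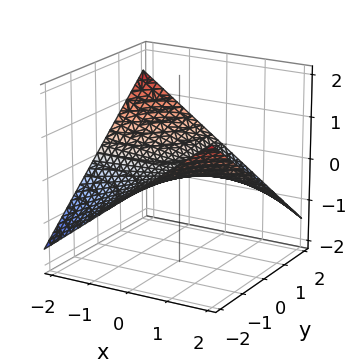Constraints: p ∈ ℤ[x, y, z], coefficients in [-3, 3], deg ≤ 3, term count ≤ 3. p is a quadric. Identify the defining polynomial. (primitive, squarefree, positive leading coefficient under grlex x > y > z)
x*y + 3*z

deg p = 2.
Observable constraints: every point of the x-axis in the box is on the surface; one z-axis crossing is at z = 0; every point of the y-axis in the box is on the surface.
These observations pin down the coefficients.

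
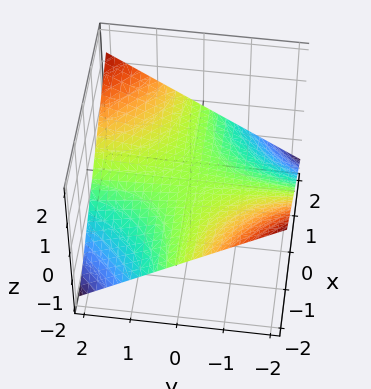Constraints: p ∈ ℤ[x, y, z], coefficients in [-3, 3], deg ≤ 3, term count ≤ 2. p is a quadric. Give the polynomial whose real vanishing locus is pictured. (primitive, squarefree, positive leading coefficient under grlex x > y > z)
First, deg p = 2. A hyperbolic paraboloid; a quadric.
Then, observable constraints: every point of the x-axis in the box is on the surface; every point of the y-axis in the box is on the surface; it meets the z-axis at z = 0 (among the integer gridlines).
Finally, matching integer coefficients to the picture gives p.

x*y - 3*z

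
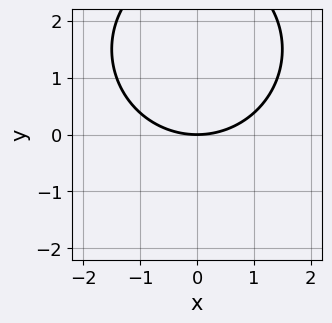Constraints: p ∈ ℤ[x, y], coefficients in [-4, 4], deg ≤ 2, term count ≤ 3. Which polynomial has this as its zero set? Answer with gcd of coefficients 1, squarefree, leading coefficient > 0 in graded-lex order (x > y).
x^2 + y^2 - 3*y

First, the degree is 2 — a generic line meets the curve in up to 2 points.
Then, symmetries: it's symmetric under x → −x, forcing even powers of x.
Then, reading off the gridlines: it meets the x-axis at x = 0 (among the integer gridlines); it meets the y-axis at y = 0 (among the integer gridlines).
Finally, the integer polynomial consistent with all of this is the stated p.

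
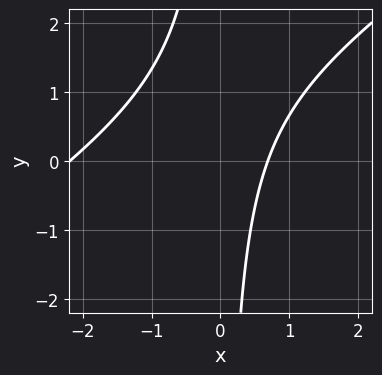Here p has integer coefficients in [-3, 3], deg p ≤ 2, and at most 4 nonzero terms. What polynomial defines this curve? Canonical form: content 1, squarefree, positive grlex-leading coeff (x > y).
First, the degree is 2 — the shape is more complex than any degree-1 curve.
Then, against the integer gridlines: the curve avoids every integer y-axis point in the box.
Finally, solving for integer coefficients yields p as stated.

2*x^2 - 3*x*y + 3*x - 3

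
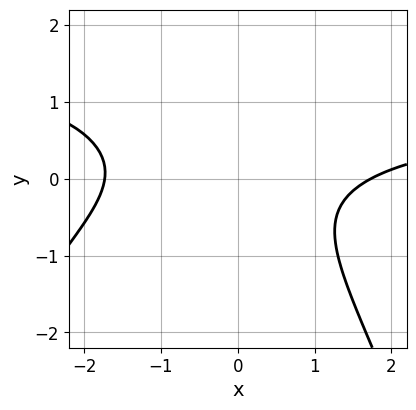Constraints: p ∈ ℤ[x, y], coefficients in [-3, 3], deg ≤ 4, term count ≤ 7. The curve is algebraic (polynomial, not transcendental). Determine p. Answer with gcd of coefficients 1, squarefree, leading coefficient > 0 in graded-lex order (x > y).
(a) Degree: no degree-2 curve has this shape, so deg p = 3.
(b) From the axis intercepts and sections: no y-intercept at any integer in the box.
(c) Matching integer coefficients to the picture gives p.

x^2*y - x^2 + 2*x*y + 3*y^2 + 3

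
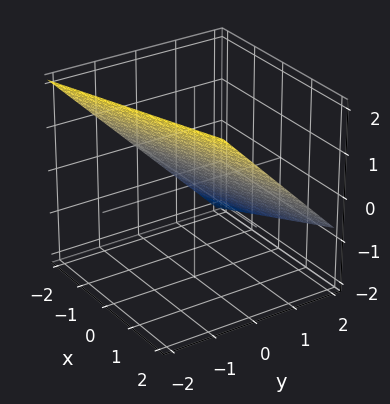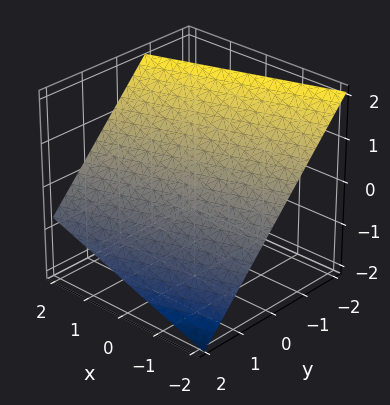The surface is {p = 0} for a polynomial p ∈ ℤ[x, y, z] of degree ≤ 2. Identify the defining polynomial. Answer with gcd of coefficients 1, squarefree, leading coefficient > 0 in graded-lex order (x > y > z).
x - 3*y - 3*z + 2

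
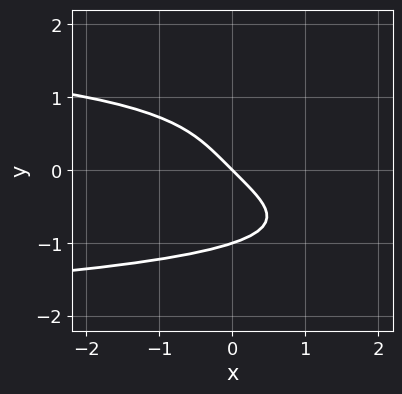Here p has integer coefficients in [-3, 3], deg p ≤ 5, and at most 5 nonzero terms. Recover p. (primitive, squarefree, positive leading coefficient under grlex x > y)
Degree: no degree-3 curve has this shape, so deg p = 4.
Reading off the gridlines: the y-axis gridline crossings are at y ∈ {-1, 0}; it meets the x-axis at x = 0 (among the integer gridlines).
The integer polynomial consistent with all of this is the stated p.

y^4 + x + y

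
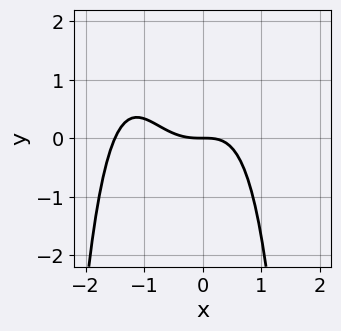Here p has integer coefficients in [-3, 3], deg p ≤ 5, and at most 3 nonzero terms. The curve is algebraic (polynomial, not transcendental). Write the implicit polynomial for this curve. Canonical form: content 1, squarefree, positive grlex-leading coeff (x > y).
deg p = 4.
From the axis intercepts and sections: it meets the x-axis at x = 0 (among the integer gridlines); it crosses the y-axis at the gridline y = 0.
Solving for integer coefficients yields p as stated.

2*x^4 + 3*x^3 + 3*y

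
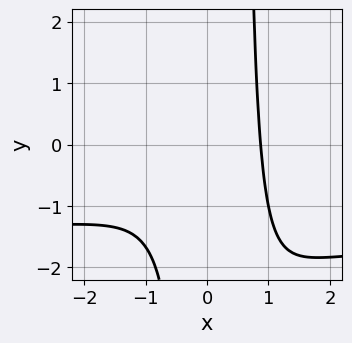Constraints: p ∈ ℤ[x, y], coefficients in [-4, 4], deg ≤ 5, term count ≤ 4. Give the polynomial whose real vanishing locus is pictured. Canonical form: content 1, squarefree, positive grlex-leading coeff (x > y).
2*x^3*y + 3*x^3 - x^2*y - 2

1. Degree: no degree-3 curve has this shape, so deg p = 4.
2. From the visible intercepts: no y-intercept at any integer in the box.
3. Together with the visible shape, these determine p as stated.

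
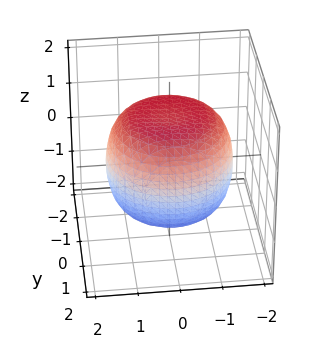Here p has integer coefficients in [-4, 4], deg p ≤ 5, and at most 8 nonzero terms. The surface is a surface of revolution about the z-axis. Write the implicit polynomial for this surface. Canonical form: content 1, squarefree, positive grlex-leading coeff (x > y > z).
x^4 + 2*x^2*y^2 + y^4 - x^2 - y^2 + 2*z^2 - 3

First, deg p = 4.
Next, by symmetry, the surface is invariant under rotation about z: p = q(x² + y², z).
Next, against the integer gridlines: a circular section at z = 1 has radius between 1 and 2.
Finally, solving for integer coefficients yields p as stated.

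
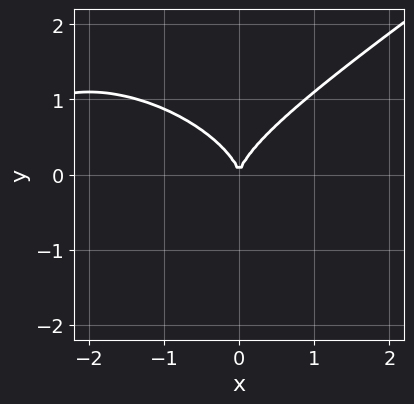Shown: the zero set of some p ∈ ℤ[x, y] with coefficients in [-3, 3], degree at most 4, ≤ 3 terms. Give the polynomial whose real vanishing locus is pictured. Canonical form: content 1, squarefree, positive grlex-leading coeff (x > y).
First, the degree is 3 — no degree-2 curve has this shape.
Then, from the visible intercepts: it meets the y-axis at y = 0 (among the integer gridlines); one x-axis crossing is at x = 0.
Finally, fitting integer coefficients to these (and the overall shape) gives p.

x^3 - 3*y^3 + 3*x^2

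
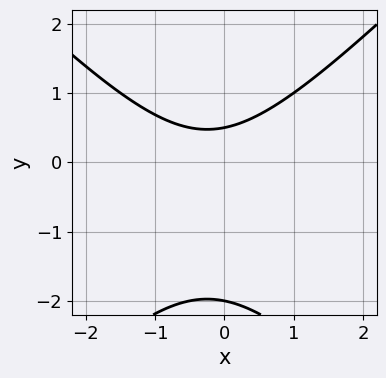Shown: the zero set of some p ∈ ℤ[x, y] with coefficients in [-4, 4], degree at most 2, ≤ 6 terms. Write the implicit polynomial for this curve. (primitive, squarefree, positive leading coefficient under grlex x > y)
2*x^2 - 2*y^2 + x - 3*y + 2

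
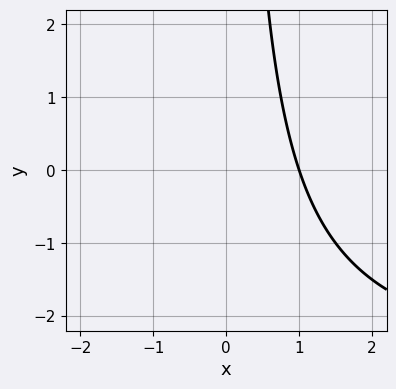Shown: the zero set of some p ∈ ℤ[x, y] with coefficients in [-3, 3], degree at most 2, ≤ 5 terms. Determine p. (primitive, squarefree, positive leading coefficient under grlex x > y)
First, deg p = 2. A generic line meets the curve in up to 2 points.
Then, reading off the gridlines: the curve avoids every integer y-axis point in the box; it meets the x-axis at x = 1 (among the integer gridlines).
Finally, these observations pin down the coefficients.

x*y + 3*x - 3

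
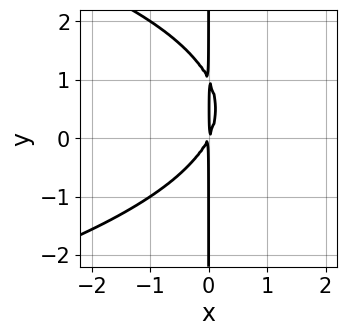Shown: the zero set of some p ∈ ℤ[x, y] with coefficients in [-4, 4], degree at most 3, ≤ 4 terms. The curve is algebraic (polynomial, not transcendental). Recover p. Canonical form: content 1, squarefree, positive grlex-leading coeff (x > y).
1. Degree: the shape is more complex than any degree-2 curve, so deg p = 3.
2. From the visible intercepts: every point of the y-axis in the box is on the curve.
3. Putting this together gives p.

x*y^2 + 2*x^2 - x*y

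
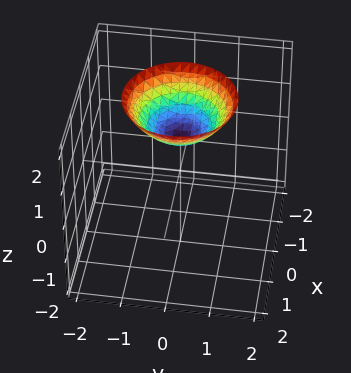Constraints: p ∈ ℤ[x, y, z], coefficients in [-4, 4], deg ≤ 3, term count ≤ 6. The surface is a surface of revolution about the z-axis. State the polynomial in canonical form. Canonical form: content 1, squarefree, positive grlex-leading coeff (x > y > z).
2*x^2 + 2*y^2 - 3*z + 3

1. Degree: the shape is more complex than any degree-1 surface, so deg p = 2.
2. Symmetries: rotational symmetry about the z-axis ⇒ p depends on x, y only through x² + y².
3. Observable constraints: a circular section at z = 2 has radius between 1 and 2; it misses every integer gridline on the y-axis.
4. Fitting integer coefficients to these (and the overall shape) gives p. Check: (0, 0, 1) on the z-axis lies on the surface, and p(0, 0, 1) = 0. ✓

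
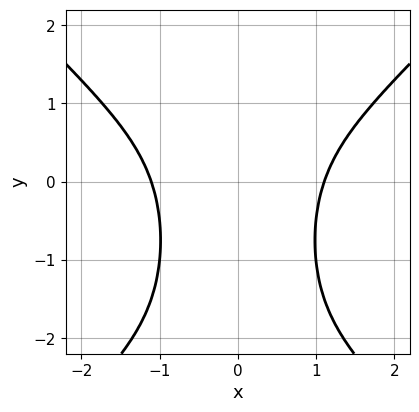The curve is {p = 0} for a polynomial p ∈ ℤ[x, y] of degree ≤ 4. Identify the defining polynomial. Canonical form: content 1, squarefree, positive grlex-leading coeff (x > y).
(a) The degree is 4 — a generic line meets the curve in up to 4 points.
(b) Symmetries: the x ↦ −x reflection is a symmetry, so x appears only in even powers.
(c) From the axis intercepts and sections: the curve avoids every integer y-axis point in the box.
(d) Fitting integer coefficients to these (and the overall shape) gives p.

2*x^4 - 2*x^2*y^2 - 3*x^2*y - 3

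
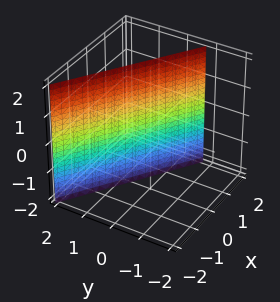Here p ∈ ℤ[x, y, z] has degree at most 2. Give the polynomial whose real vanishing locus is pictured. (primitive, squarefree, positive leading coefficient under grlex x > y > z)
2*x + 3*y - 2

First, deg p = 1. Every cross-section is a straight line — this is a plane.
Next, from the visible intercepts: it misses every integer gridline on the z-axis; one x-axis crossing is at x = 1.
Finally, solving for integer coefficients yields p as stated.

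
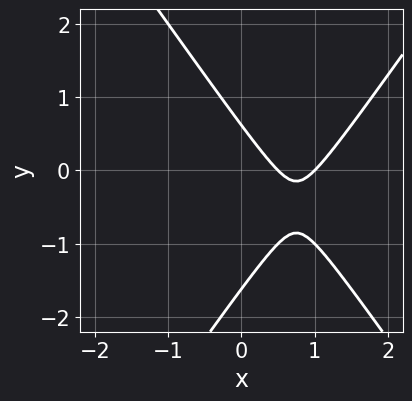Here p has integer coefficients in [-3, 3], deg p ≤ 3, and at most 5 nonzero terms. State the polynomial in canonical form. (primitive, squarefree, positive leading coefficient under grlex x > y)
(a) Degree: a generic line meets the curve in up to 2 points, so deg p = 2.
(b) Reading off the gridlines: one x-axis crossing is at x = 1.
(c) Solving for integer coefficients yields p as stated.

2*x^2 - y^2 - 3*x - y + 1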